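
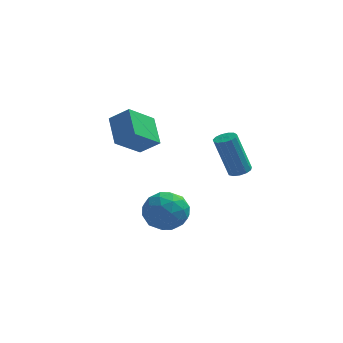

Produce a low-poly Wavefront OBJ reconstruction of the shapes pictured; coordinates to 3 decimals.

v 2.293 1.186 -1.512
v 2.783 1.306 -1.35
v 2.137 1.354 0.574
v 1.647 1.234 0.412
v 2.646 1.566 -1.403
v 2 1.614 0.521
v 2.397 1.705 -1.49
v 1.751 1.753 0.434
v 2.115 1.68 -1.584
v 1.468 1.728 0.339
v 1.889 1.497 -1.655
v 1.243 1.546 0.268
v 1.792 1.216 -1.681
v 1.146 1.264 0.243
v 1.854 0.925 -1.653
v 1.207 0.974 0.271
v 2.055 0.717 -1.58
v 1.409 0.766 0.344
v 2.332 0.658 -1.486
v 1.686 0.706 0.438
v 2.597 0.766 -1.399
v 1.95 0.815 0.524
v 2.765 1.008 -1.349
v 2.119 1.056 0.575
v -1.117 -1.268 -2.146
v -0.113 -1.189 -1.886
v -0.907 -2.911 -2.454
v 0.097 -2.832 -2.194
v -0.639 -2.732 -1.465
v -0.769 -1.717 -1.274
v -0.251 -2.383 -3.066
v -0.381 -1.368 -2.875
v 0.423 -1.878 -2.454
v 0.183 -2.094 -1.464
v -1.203 -2.006 -2.876
v -1.443 -2.222 -1.886
v -0.633 -1.085 -1.989
v -0.387 -3.015 -2.351
v -0.819 -2.957 -1.922
v -0.229 -2.91 -1.769
v -1.019 -1.395 -1.63
v -0.428 -1.348 -1.476
v -0.738 -2.256 -1.229
v -0.592 -2.752 -2.864
v -0.001 -2.705 -2.71
v -0.791 -1.19 -2.571
v -0.201 -1.143 -2.418
v -0.282 -1.844 -3.111
v 0.272 -1.443 -2.17
v 0.395 -2.408 -2.351
v 0.19 -2.144 -2.864
v 0.114 -1.548 -2.752
v 0.131 -1.57 -1.588
v 0.254 -2.535 -1.769
v -0.178 -2.477 -1.341
v -0.255 -1.88 -1.229
v 0.445 -1.974 -1.922
v -1.274 -1.565 -2.571
v -1.151 -2.53 -2.752
v -0.765 -2.22 -3.111
v -0.842 -1.623 -2.999
v -1.415 -1.692 -1.989
v -1.292 -2.657 -2.17
v -1.134 -2.552 -1.588
v -1.21 -1.956 -1.476
v -1.465 -2.126 -2.418
v -2.134 1.543 0.286
v -2.529 2.825 1.101
v -3.022 1.712 -0.409
v -3.417 2.994 0.406
v -1.163 2.486 -0.726
v -1.558 3.768 0.089
v -2.051 2.655 -1.421
v -2.446 3.937 -0.606
f 2 1 5
f 2 5 3
f 3 5 6
f 3 6 4
f 5 1 7
f 5 7 6
f 6 7 8
f 6 8 4
f 7 1 9
f 7 9 8
f 8 9 10
f 8 10 4
f 9 1 11
f 9 11 10
f 10 11 12
f 10 12 4
f 11 1 13
f 11 13 12
f 12 13 14
f 12 14 4
f 13 1 15
f 13 15 14
f 14 15 16
f 14 16 4
f 15 1 17
f 15 17 16
f 16 17 18
f 16 18 4
f 17 1 19
f 17 19 18
f 18 19 20
f 18 20 4
f 19 1 21
f 19 21 20
f 20 21 22
f 20 22 4
f 21 1 23
f 21 23 22
f 22 23 24
f 22 24 4
f 23 1 2
f 23 2 24
f 24 2 3
f 24 3 4
f 25 62 41
f 62 36 65
f 41 65 30
f 62 65 41
f 25 41 37
f 41 30 42
f 37 42 26
f 41 42 37
f 25 37 46
f 37 26 47
f 46 47 32
f 37 47 46
f 25 46 58
f 46 32 61
f 58 61 35
f 46 61 58
f 25 58 62
f 58 35 66
f 62 66 36
f 58 66 62
f 26 42 53
f 42 30 56
f 53 56 34
f 42 56 53
f 30 65 43
f 65 36 64
f 43 64 29
f 65 64 43
f 36 66 63
f 66 35 59
f 63 59 27
f 66 59 63
f 35 61 60
f 61 32 48
f 60 48 31
f 61 48 60
f 32 47 52
f 47 26 49
f 52 49 33
f 47 49 52
f 28 54 40
f 54 34 55
f 40 55 29
f 54 55 40
f 28 40 38
f 40 29 39
f 38 39 27
f 40 39 38
f 28 38 45
f 38 27 44
f 45 44 31
f 38 44 45
f 28 45 50
f 45 31 51
f 50 51 33
f 45 51 50
f 28 50 54
f 50 33 57
f 54 57 34
f 50 57 54
f 29 55 43
f 55 34 56
f 43 56 30
f 55 56 43
f 27 39 63
f 39 29 64
f 63 64 36
f 39 64 63
f 31 44 60
f 44 27 59
f 60 59 35
f 44 59 60
f 33 51 52
f 51 31 48
f 52 48 32
f 51 48 52
f 34 57 53
f 57 33 49
f 53 49 26
f 57 49 53
f 68 70 67
f 71 68 67
f 67 70 69
f 69 71 67
f 68 74 70
f 72 68 71
f 72 74 68
f 70 74 69
f 73 71 69
f 69 74 73
f 73 72 71
f 74 72 73



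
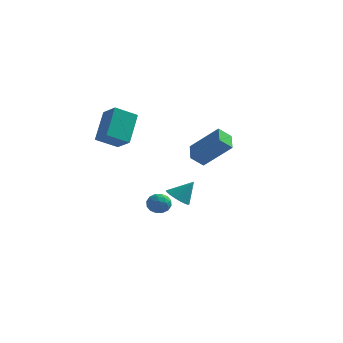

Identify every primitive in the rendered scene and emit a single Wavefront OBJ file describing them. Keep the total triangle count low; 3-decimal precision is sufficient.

v -3.578 -3.774 2.289
v -3.671 -2.347 3.826
v -2.606 -2.988 1.617
v -2.698 -1.56 3.154
v -2.662 -4.38 2.906
v -2.754 -2.952 4.443
v -1.689 -3.593 2.234
v -1.782 -2.166 3.771
v -1.855 1.504 -3.522
v -1.165 1.245 -3.64
v -2.315 0.495 -4
v -1.625 0.236 -4.118
v -1.885 0.301 -3.422
v -1.601 0.924 -3.126
v -1.879 0.816 -4.514
v -1.595 1.439 -4.218
v -1.18 0.82 -4.253
v -1.184 0.501 -3.578
v -2.296 1.239 -4.062
v -2.3 0.92 -3.387
v -1.469 1.463 -3.539
v -2.011 0.277 -4.101
v -2.164 0.315 -3.692
v -1.758 0.163 -3.761
v -1.726 1.274 -3.237
v -1.32 1.122 -3.306
v -1.744 0.567 -3.178
v -2.16 0.618 -4.334
v -1.754 0.466 -4.403
v -1.722 1.577 -3.879
v -1.316 1.425 -3.948
v -1.736 1.173 -4.462
v -1.072 1.061 -3.969
v -1.343 0.468 -4.25
v -1.492 0.809 -4.483
v -1.325 1.175 -4.309
v -1.075 0.874 -3.572
v -1.346 0.281 -3.853
v -1.498 0.318 -3.444
v -1.331 0.685 -3.27
v -1.084 0.624 -3.932
v -2.134 1.459 -3.787
v -2.405 0.866 -4.068
v -2.149 1.055 -4.37
v -1.982 1.422 -4.196
v -2.137 1.272 -3.39
v -2.408 0.679 -3.671
v -2.155 0.565 -3.331
v -1.988 0.931 -3.157
v -2.396 1.116 -3.708
v 2.318 -3.347 0.991
v 1.758 -3.804 1.608
v 1.904 -2.269 1.415
v 1.344 -2.726 2.032
v 3.876 -3.314 2.428
v 3.316 -3.771 3.045
v 3.462 -2.236 2.852
v 2.902 -2.693 3.469
v 1.012 -3.69 -1.366
v 1.572 -4.19 -1.536
v 1.748 -3.23 -0.294
v 1.661 -3.912 -1.716
v 1.62 -3.59 -1.827
v 1.46 -3.288 -1.846
v 1.21 -3.066 -1.771
v 0.921 -2.967 -1.615
v 0.65 -3.012 -1.41
v 0.451 -3.191 -1.196
v 0.363 -3.469 -1.016
v 0.403 -3.79 -0.905
v 0.564 -4.092 -0.886
v 0.813 -4.315 -0.962
v 1.102 -4.414 -1.117
v 1.373 -4.369 -1.323
f 2 4 1
f 5 2 1
f 1 4 3
f 3 5 1
f 2 8 4
f 6 2 5
f 6 8 2
f 4 8 3
f 7 5 3
f 3 8 7
f 7 6 5
f 8 6 7
f 9 46 25
f 46 20 49
f 25 49 14
f 46 49 25
f 9 25 21
f 25 14 26
f 21 26 10
f 25 26 21
f 9 21 30
f 21 10 31
f 30 31 16
f 21 31 30
f 9 30 42
f 30 16 45
f 42 45 19
f 30 45 42
f 9 42 46
f 42 19 50
f 46 50 20
f 42 50 46
f 10 26 37
f 26 14 40
f 37 40 18
f 26 40 37
f 14 49 27
f 49 20 48
f 27 48 13
f 49 48 27
f 20 50 47
f 50 19 43
f 47 43 11
f 50 43 47
f 19 45 44
f 45 16 32
f 44 32 15
f 45 32 44
f 16 31 36
f 31 10 33
f 36 33 17
f 31 33 36
f 12 38 24
f 38 18 39
f 24 39 13
f 38 39 24
f 12 24 22
f 24 13 23
f 22 23 11
f 24 23 22
f 12 22 29
f 22 11 28
f 29 28 15
f 22 28 29
f 12 29 34
f 29 15 35
f 34 35 17
f 29 35 34
f 12 34 38
f 34 17 41
f 38 41 18
f 34 41 38
f 13 39 27
f 39 18 40
f 27 40 14
f 39 40 27
f 11 23 47
f 23 13 48
f 47 48 20
f 23 48 47
f 15 28 44
f 28 11 43
f 44 43 19
f 28 43 44
f 17 35 36
f 35 15 32
f 36 32 16
f 35 32 36
f 18 41 37
f 41 17 33
f 37 33 10
f 41 33 37
f 52 54 51
f 55 52 51
f 51 54 53
f 53 55 51
f 52 58 54
f 56 52 55
f 56 58 52
f 54 58 53
f 57 55 53
f 53 58 57
f 57 56 55
f 58 56 57
f 60 59 62
f 60 62 61
f 62 59 63
f 62 63 61
f 63 59 64
f 63 64 61
f 64 59 65
f 64 65 61
f 65 59 66
f 65 66 61
f 66 59 67
f 66 67 61
f 67 59 68
f 67 68 61
f 68 59 69
f 68 69 61
f 69 59 70
f 69 70 61
f 70 59 71
f 70 71 61
f 71 59 72
f 71 72 61
f 72 59 73
f 72 73 61
f 73 59 74
f 73 74 61
f 74 59 60
f 74 60 61



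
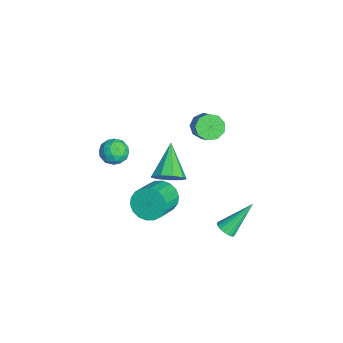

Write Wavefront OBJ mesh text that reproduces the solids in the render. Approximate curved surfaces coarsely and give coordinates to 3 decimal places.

v -2.978 2.642 2.493
v -2.529 2.426 2.03
v -1.674 2.541 2.804
v -2.122 2.758 3.267
v -2.571 2.888 2.007
v -1.715 3.004 2.781
v -2.803 3.236 2.211
v -1.947 3.351 2.986
v -3.117 3.306 2.547
v -2.261 3.421 3.322
v -3.366 3.065 2.858
v -2.51 3.181 3.633
v -3.433 2.627 2.998
v -2.577 2.742 3.772
v -3.287 2.195 2.901
v -2.432 2.311 3.676
v -2.997 1.973 2.614
v -2.141 2.089 3.388
v -2.698 2.064 2.269
v -1.842 2.18 3.044
v -0.955 3.332 -3.356
v -0.715 3.033 -3.005
v -1.345 4.608 -2.004
v -0.544 3.168 -3.083
v -0.454 3.335 -3.215
v -0.464 3.502 -3.375
v -0.57 3.635 -3.531
v -0.753 3.708 -3.653
v -0.976 3.707 -3.716
v -1.194 3.631 -3.708
v -1.365 3.496 -3.63
v -1.455 3.329 -3.498
v -1.446 3.162 -3.338
v -1.339 3.029 -3.181
v -1.157 2.956 -3.06
v -0.934 2.957 -2.997
v -2.408 0.936 -0.58
v -2.017 1.559 -0.219
v -3.912 1.264 0.48
v -2.295 1.743 -0.671
v -2.626 1.548 -1.08
v -2.855 1.067 -1.255
v -2.874 0.525 -1.115
v -2.676 0.174 -0.724
v -2.352 0.18 -0.267
v -2.054 0.539 0.044
v -1.922 1.084 0.063
v -3.178 0.697 -2.844
v -2.756 0.546 -3.602
v -1.6 -0.187 -2.813
v -2.022 -0.037 -2.056
v -2.613 0.893 -3.49
v -1.457 0.16 -2.701
v -2.582 1.201 -3.25
v -1.426 0.468 -2.461
v -2.668 1.409 -2.929
v -1.512 0.676 -2.14
v -2.856 1.476 -2.592
v -1.7 0.743 -1.803
v -3.108 1.388 -2.305
v -1.952 0.655 -1.516
v -3.373 1.164 -2.125
v -2.217 0.431 -1.336
v -3.6 0.847 -2.087
v -2.444 0.114 -1.298
v -3.743 0.5 -2.199
v -2.587 -0.233 -1.41
v -3.774 0.192 -2.439
v -2.618 -0.541 -1.65
v -3.688 -0.016 -2.76
v -2.532 -0.749 -1.971
v -3.5 -0.083 -3.097
v -2.344 -0.816 -2.308
v -3.248 0.005 -3.384
v -2.092 -0.728 -2.595
v -2.983 0.229 -3.564
v -1.827 -0.504 -2.775
v -4.326 -0.707 0.127
v -3.695 -0.781 -0.246
v -4.285 -1.859 0.426
v -3.654 -1.933 0.053
v -3.671 -1.538 0.674
v -3.696 -0.826 0.489
v -4.284 -1.814 -0.309
v -4.309 -1.102 -0.494
v -3.67 -1.465 -0.515
v -3.29 -1.294 0.092
v -4.69 -1.346 0.088
v -4.31 -1.175 0.695
v -4.014 -0.643 -0.085
v -3.966 -1.997 0.265
v -3.975 -1.765 0.63
v -3.605 -1.808 0.411
v -4.015 -0.669 0.346
v -3.644 -0.713 0.127
v -3.629 -1.157 0.668
v -4.336 -1.927 0.053
v -3.965 -1.971 -0.166
v -4.375 -0.832 -0.231
v -4.005 -0.875 -0.45
v -4.351 -1.483 -0.488
v -3.629 -1.089 -0.463
v -3.604 -1.766 -0.287
v -3.975 -1.696 -0.5
v -3.989 -1.277 -0.609
v -3.406 -0.988 -0.106
v -3.381 -1.665 0.069
v -3.391 -1.433 0.434
v -3.406 -1.014 0.326
v -3.391 -1.39 -0.264
v -4.599 -0.975 0.111
v -4.574 -1.652 0.286
v -4.574 -1.626 -0.146
v -4.589 -1.207 -0.254
v -4.376 -0.874 0.467
v -4.351 -1.551 0.643
v -3.991 -1.363 0.789
v -4.005 -0.944 0.68
v -4.589 -1.25 0.444
f 2 1 5
f 2 5 3
f 3 5 6
f 3 6 4
f 5 1 7
f 5 7 6
f 6 7 8
f 6 8 4
f 7 1 9
f 7 9 8
f 8 9 10
f 8 10 4
f 9 1 11
f 9 11 10
f 10 11 12
f 10 12 4
f 11 1 13
f 11 13 12
f 12 13 14
f 12 14 4
f 13 1 15
f 13 15 14
f 14 15 16
f 14 16 4
f 15 1 17
f 15 17 16
f 16 17 18
f 16 18 4
f 17 1 19
f 17 19 18
f 18 19 20
f 18 20 4
f 19 1 2
f 19 2 20
f 20 2 3
f 20 3 4
f 22 21 24
f 22 24 23
f 24 21 25
f 24 25 23
f 25 21 26
f 25 26 23
f 26 21 27
f 26 27 23
f 27 21 28
f 27 28 23
f 28 21 29
f 28 29 23
f 29 21 30
f 29 30 23
f 30 21 31
f 30 31 23
f 31 21 32
f 31 32 23
f 32 21 33
f 32 33 23
f 33 21 34
f 33 34 23
f 34 21 35
f 34 35 23
f 35 21 36
f 35 36 23
f 36 21 22
f 36 22 23
f 38 37 40
f 38 40 39
f 40 37 41
f 40 41 39
f 41 37 42
f 41 42 39
f 42 37 43
f 42 43 39
f 43 37 44
f 43 44 39
f 44 37 45
f 44 45 39
f 45 37 46
f 45 46 39
f 46 37 47
f 46 47 39
f 47 37 38
f 47 38 39
f 49 48 52
f 49 52 50
f 50 52 53
f 50 53 51
f 52 48 54
f 52 54 53
f 53 54 55
f 53 55 51
f 54 48 56
f 54 56 55
f 55 56 57
f 55 57 51
f 56 48 58
f 56 58 57
f 57 58 59
f 57 59 51
f 58 48 60
f 58 60 59
f 59 60 61
f 59 61 51
f 60 48 62
f 60 62 61
f 61 62 63
f 61 63 51
f 62 48 64
f 62 64 63
f 63 64 65
f 63 65 51
f 64 48 66
f 64 66 65
f 65 66 67
f 65 67 51
f 66 48 68
f 66 68 67
f 67 68 69
f 67 69 51
f 68 48 70
f 68 70 69
f 69 70 71
f 69 71 51
f 70 48 72
f 70 72 71
f 71 72 73
f 71 73 51
f 72 48 74
f 72 74 73
f 73 74 75
f 73 75 51
f 74 48 76
f 74 76 75
f 75 76 77
f 75 77 51
f 76 48 49
f 76 49 77
f 77 49 50
f 77 50 51
f 78 115 94
f 115 89 118
f 94 118 83
f 115 118 94
f 78 94 90
f 94 83 95
f 90 95 79
f 94 95 90
f 78 90 99
f 90 79 100
f 99 100 85
f 90 100 99
f 78 99 111
f 99 85 114
f 111 114 88
f 99 114 111
f 78 111 115
f 111 88 119
f 115 119 89
f 111 119 115
f 79 95 106
f 95 83 109
f 106 109 87
f 95 109 106
f 83 118 96
f 118 89 117
f 96 117 82
f 118 117 96
f 89 119 116
f 119 88 112
f 116 112 80
f 119 112 116
f 88 114 113
f 114 85 101
f 113 101 84
f 114 101 113
f 85 100 105
f 100 79 102
f 105 102 86
f 100 102 105
f 81 107 93
f 107 87 108
f 93 108 82
f 107 108 93
f 81 93 91
f 93 82 92
f 91 92 80
f 93 92 91
f 81 91 98
f 91 80 97
f 98 97 84
f 91 97 98
f 81 98 103
f 98 84 104
f 103 104 86
f 98 104 103
f 81 103 107
f 103 86 110
f 107 110 87
f 103 110 107
f 82 108 96
f 108 87 109
f 96 109 83
f 108 109 96
f 80 92 116
f 92 82 117
f 116 117 89
f 92 117 116
f 84 97 113
f 97 80 112
f 113 112 88
f 97 112 113
f 86 104 105
f 104 84 101
f 105 101 85
f 104 101 105
f 87 110 106
f 110 86 102
f 106 102 79
f 110 102 106



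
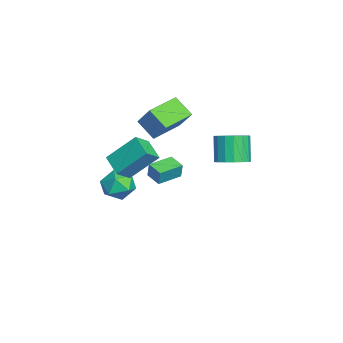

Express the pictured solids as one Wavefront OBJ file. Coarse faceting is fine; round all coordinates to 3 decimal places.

v -2.187 -1.847 0.298
v -2.926 -2.719 1.254
v -3.464 -0.409 0.623
v -4.203 -1.281 1.579
v -1.057 -1.179 1.781
v -1.796 -2.051 2.737
v -2.334 0.259 2.106
v -3.073 -0.613 3.062
v -3.119 2.522 -2.136
v -2.22 2.594 -1.638
v -3.103 2.59 -0.046
v -4.001 2.518 -0.544
v -2.353 3.063 -1.71
v -3.235 3.06 -0.118
v -2.661 3.408 -1.88
v -3.543 3.405 -0.288
v -3.074 3.55 -2.109
v -3.956 3.547 -0.517
v -3.497 3.457 -2.344
v -4.38 3.454 -0.752
v -3.834 3.149 -2.531
v -4.716 3.146 -0.939
v -4.006 2.698 -2.628
v -4.889 2.694 -1.036
v -3.976 2.206 -2.612
v -4.858 2.203 -1.02
v -3.749 1.786 -2.487
v -4.631 1.783 -0.895
v -3.378 1.535 -2.281
v -4.26 1.532 -0.69
v -2.947 1.51 -2.043
v -3.83 1.507 -0.451
v -2.556 1.717 -1.825
v -3.438 1.714 -0.234
v -2.293 2.108 -1.679
v -3.176 2.105 -0.087
v 0.61 -3.692 0.146
v 0.583 -2.123 1.673
v 1.808 -3.124 -0.416
v 1.781 -1.555 1.111
v 1.259 -4.365 0.849
v 1.232 -2.796 2.376
v 2.457 -3.797 0.287
v 2.43 -2.228 1.814
v 3.195 -2.187 0.629
v 3.387 -2.108 1.546
v 2.36 -1.016 0.704
v 2.552 -0.938 1.621
v 3.968 -1.622 0.419
v 4.16 -1.544 1.336
v 3.133 -0.452 0.494
v 3.325 -0.373 1.411
v -4.002 -3.362 -3.741
v -3.158 -2.836 -4.267
v -2.962 -4.844 -3.553
v -2.118 -4.318 -4.079
v -2.436 -3.985 -3.053
v -3.079 -3.069 -3.169
v -3.041 -4.611 -4.651
v -3.684 -3.695 -4.767
v -2.564 -3.608 -4.829
v -2.19 -3.221 -3.841
v -3.93 -4.459 -3.979
v -3.556 -4.072 -2.991
f 2 4 1
f 5 2 1
f 1 4 3
f 3 5 1
f 2 8 4
f 6 2 5
f 6 8 2
f 4 8 3
f 7 5 3
f 3 8 7
f 7 6 5
f 8 6 7
f 10 9 13
f 10 13 11
f 11 13 14
f 11 14 12
f 13 9 15
f 13 15 14
f 14 15 16
f 14 16 12
f 15 9 17
f 15 17 16
f 16 17 18
f 16 18 12
f 17 9 19
f 17 19 18
f 18 19 20
f 18 20 12
f 19 9 21
f 19 21 20
f 20 21 22
f 20 22 12
f 21 9 23
f 21 23 22
f 22 23 24
f 22 24 12
f 23 9 25
f 23 25 24
f 24 25 26
f 24 26 12
f 25 9 27
f 25 27 26
f 26 27 28
f 26 28 12
f 27 9 29
f 27 29 28
f 28 29 30
f 28 30 12
f 29 9 31
f 29 31 30
f 30 31 32
f 30 32 12
f 31 9 33
f 31 33 32
f 32 33 34
f 32 34 12
f 33 9 35
f 33 35 34
f 34 35 36
f 34 36 12
f 35 9 10
f 35 10 36
f 36 10 11
f 36 11 12
f 38 40 37
f 41 38 37
f 37 40 39
f 39 41 37
f 38 44 40
f 42 38 41
f 42 44 38
f 40 44 39
f 43 41 39
f 39 44 43
f 43 42 41
f 44 42 43
f 46 48 45
f 49 46 45
f 45 48 47
f 47 49 45
f 46 52 48
f 50 46 49
f 50 52 46
f 48 52 47
f 51 49 47
f 47 52 51
f 51 50 49
f 52 50 51
f 53 64 58
f 53 58 54
f 53 54 60
f 53 60 63
f 53 63 64
f 54 58 62
f 58 64 57
f 64 63 55
f 63 60 59
f 60 54 61
f 56 62 57
f 56 57 55
f 56 55 59
f 56 59 61
f 56 61 62
f 57 62 58
f 55 57 64
f 59 55 63
f 61 59 60
f 62 61 54



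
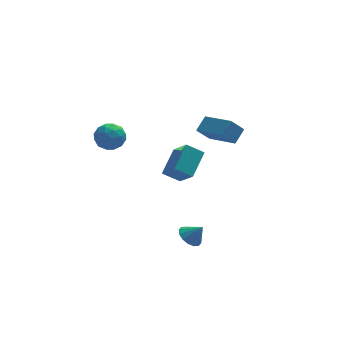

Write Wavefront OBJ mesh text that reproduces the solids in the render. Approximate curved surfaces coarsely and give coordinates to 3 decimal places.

v 3.553 0.977 -0.315
v 2.763 0.789 0.582
v 2.399 2.734 -0.963
v 1.609 2.546 -0.066
v 4.171 1.634 0.366
v 3.381 1.446 1.263
v 3.017 3.391 -0.282
v 2.227 3.203 0.615
v -4.078 3.858 -0.632
v -3.493 4.623 -0.897
v -2.847 2.837 -0.863
v -2.262 3.602 -1.128
v -2.565 3.51 -0.181
v -3.326 4.142 -0.038
v -3.014 3.318 -1.722
v -3.775 3.95 -1.579
v -2.835 4.29 -1.571
v -2.558 4.408 -0.619
v -3.782 3.052 -1.141
v -3.505 3.17 -0.189
v -3.894 4.33 -0.744
v -2.446 3.13 -1.016
v -2.625 3.076 -0.459
v -2.281 3.525 -0.615
v -3.795 4.047 -0.239
v -3.452 4.497 -0.395
v -2.906 3.843 0.026
v -2.888 2.963 -1.365
v -2.545 3.413 -1.521
v -4.059 3.935 -1.145
v -3.715 4.384 -1.301
v -3.434 3.617 -1.786
v -3.163 4.584 -1.296
v -2.44 3.984 -1.432
v -2.882 3.817 -1.781
v -3.329 4.188 -1.697
v -3 4.654 -0.736
v -2.277 4.053 -0.872
v -2.455 3.999 -0.316
v -2.902 4.37 -0.232
v -2.614 4.458 -1.132
v -4.063 3.407 -0.888
v -3.34 2.806 -1.024
v -3.438 3.09 -1.528
v -3.885 3.461 -1.444
v -3.9 3.476 -0.328
v -3.177 2.876 -0.464
v -3.011 3.272 -0.063
v -3.458 3.643 0.021
v -3.726 3.002 -0.628
v 0.19 -3.892 -4.183
v 0.81 -3.673 -4.602
v 0.85 -4.108 -3.317
v 0.683 -3.336 -4.42
v 0.423 -3.147 -4.174
v 0.101 -3.159 -3.931
v -0.197 -3.366 -3.755
v -0.392 -3.715 -3.694
v -0.431 -4.11 -3.764
v -0.303 -4.448 -3.946
v -0.044 -4.636 -4.191
v 0.278 -4.625 -4.434
v 0.577 -4.417 -4.61
v 0.771 -4.069 -4.671
v -0.163 -2.7 -0.468
v 0.337 -3.84 0.66
v -1.121 -2.517 0.141
v -0.621 -3.658 1.269
v 0.681 -1.402 0.471
v 1.181 -2.543 1.599
v -0.277 -1.22 1.08
v 0.223 -2.36 2.208
f 2 4 1
f 5 2 1
f 1 4 3
f 3 5 1
f 2 8 4
f 6 2 5
f 6 8 2
f 4 8 3
f 7 5 3
f 3 8 7
f 7 6 5
f 8 6 7
f 9 46 25
f 46 20 49
f 25 49 14
f 46 49 25
f 9 25 21
f 25 14 26
f 21 26 10
f 25 26 21
f 9 21 30
f 21 10 31
f 30 31 16
f 21 31 30
f 9 30 42
f 30 16 45
f 42 45 19
f 30 45 42
f 9 42 46
f 42 19 50
f 46 50 20
f 42 50 46
f 10 26 37
f 26 14 40
f 37 40 18
f 26 40 37
f 14 49 27
f 49 20 48
f 27 48 13
f 49 48 27
f 20 50 47
f 50 19 43
f 47 43 11
f 50 43 47
f 19 45 44
f 45 16 32
f 44 32 15
f 45 32 44
f 16 31 36
f 31 10 33
f 36 33 17
f 31 33 36
f 12 38 24
f 38 18 39
f 24 39 13
f 38 39 24
f 12 24 22
f 24 13 23
f 22 23 11
f 24 23 22
f 12 22 29
f 22 11 28
f 29 28 15
f 22 28 29
f 12 29 34
f 29 15 35
f 34 35 17
f 29 35 34
f 12 34 38
f 34 17 41
f 38 41 18
f 34 41 38
f 13 39 27
f 39 18 40
f 27 40 14
f 39 40 27
f 11 23 47
f 23 13 48
f 47 48 20
f 23 48 47
f 15 28 44
f 28 11 43
f 44 43 19
f 28 43 44
f 17 35 36
f 35 15 32
f 36 32 16
f 35 32 36
f 18 41 37
f 41 17 33
f 37 33 10
f 41 33 37
f 52 51 54
f 52 54 53
f 54 51 55
f 54 55 53
f 55 51 56
f 55 56 53
f 56 51 57
f 56 57 53
f 57 51 58
f 57 58 53
f 58 51 59
f 58 59 53
f 59 51 60
f 59 60 53
f 60 51 61
f 60 61 53
f 61 51 62
f 61 62 53
f 62 51 63
f 62 63 53
f 63 51 64
f 63 64 53
f 64 51 52
f 64 52 53
f 66 68 65
f 69 66 65
f 65 68 67
f 67 69 65
f 66 72 68
f 70 66 69
f 70 72 66
f 68 72 67
f 71 69 67
f 67 72 71
f 71 70 69
f 72 70 71



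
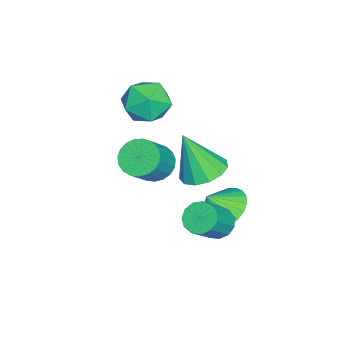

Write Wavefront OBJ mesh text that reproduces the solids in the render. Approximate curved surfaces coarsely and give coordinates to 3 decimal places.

v 2.018 -1.993 0.189
v 2.6 -1.47 -0.213
v 3.685 -1.784 0.948
v 3.102 -2.307 1.351
v 2.429 -1.236 0.01
v 3.513 -1.55 1.171
v 2.186 -1.133 0.264
v 3.271 -1.446 1.426
v 1.915 -1.178 0.505
v 3 -1.492 1.667
v 1.661 -1.365 0.692
v 2.746 -1.678 1.853
v 1.469 -1.66 0.791
v 2.554 -1.973 1.953
v 1.372 -2.013 0.787
v 2.457 -2.326 1.948
v 1.386 -2.362 0.679
v 2.471 -2.676 1.841
v 1.51 -2.648 0.487
v 2.595 -2.961 1.648
v 1.721 -2.82 0.243
v 2.806 -3.134 1.404
v 1.984 -2.85 -0.01
v 3.069 -3.163 1.151
v 2.252 -2.731 -0.229
v 3.337 -3.045 0.932
v 2.48 -2.485 -0.375
v 3.565 -2.798 0.786
v 2.628 -2.154 -0.424
v 3.713 -2.467 0.737
v 2.67 -1.795 -0.367
v 3.755 -2.108 0.795
v 1.169 0.623 -2.778
v 2.163 1.086 -2.864
v 1.551 -0.023 -1.842
v 1.967 1.358 -2.597
v 1.649 1.518 -2.357
v 1.258 1.542 -2.181
v 0.854 1.426 -2.097
v 0.497 1.188 -2.116
v 0.243 0.863 -2.236
v 0.13 0.502 -2.438
v 0.175 0.16 -2.693
v 0.372 -0.113 -2.96
v 0.689 -0.273 -3.2
v 1.08 -0.297 -3.376
v 1.485 -0.181 -3.46
v 1.841 0.058 -3.441
v 2.095 0.382 -3.321
v 2.208 0.743 -3.119
v -0.198 -2.294 1.133
v 0.819 -2.461 1.658
v -1.039 -3.359 2.422
v -0.022 -3.526 2.947
v -0.518 -2.481 2.967
v 0.002 -1.823 2.17
v -0.222 -3.997 1.91
v 0.298 -3.339 1.113
v 0.804 -3.514 2.138
v 0.621 -2.577 2.791
v -0.841 -3.243 1.289
v -1.024 -2.306 1.942
v 2.73 0.714 -2.285
v 3.197 1.276 -2.492
v 4.237 0.829 -1.362
v 3.77 0.266 -1.155
v 2.939 1.438 -2.191
v 3.979 0.991 -1.061
v 2.615 1.37 -1.92
v 3.655 0.923 -0.789
v 2.327 1.093 -1.765
v 3.367 0.646 -0.634
v 2.167 0.696 -1.775
v 3.207 0.249 -0.644
v 2.186 0.305 -1.947
v 3.226 -0.143 -0.816
v 2.378 0.043 -2.226
v 3.418 -0.404 -1.096
v 2.681 -0.006 -2.525
v 3.721 -0.453 -1.394
v 3 0.174 -2.747
v 4.04 -0.274 -1.616
v 3.233 0.525 -2.823
v 4.273 0.077 -1.692
v 3.306 0.936 -2.728
v 4.347 0.489 -1.597
v 3.092 0.239 1.107
v 3.573 1.051 1.435
v 3.128 -0.579 3.073
v 3.023 1.159 1.491
v 2.494 0.975 1.424
v 2.156 0.557 1.257
v 2.114 0.038 1.042
v 2.383 -0.417 0.847
v 2.877 -0.665 0.735
v 3.439 -0.625 0.741
v 3.891 -0.311 0.863
v 4.089 0.177 1.063
v 3.97 0.685 1.276
f 2 1 5
f 2 5 3
f 3 5 6
f 3 6 4
f 5 1 7
f 5 7 6
f 6 7 8
f 6 8 4
f 7 1 9
f 7 9 8
f 8 9 10
f 8 10 4
f 9 1 11
f 9 11 10
f 10 11 12
f 10 12 4
f 11 1 13
f 11 13 12
f 12 13 14
f 12 14 4
f 13 1 15
f 13 15 14
f 14 15 16
f 14 16 4
f 15 1 17
f 15 17 16
f 16 17 18
f 16 18 4
f 17 1 19
f 17 19 18
f 18 19 20
f 18 20 4
f 19 1 21
f 19 21 20
f 20 21 22
f 20 22 4
f 21 1 23
f 21 23 22
f 22 23 24
f 22 24 4
f 23 1 25
f 23 25 24
f 24 25 26
f 24 26 4
f 25 1 27
f 25 27 26
f 26 27 28
f 26 28 4
f 27 1 29
f 27 29 28
f 28 29 30
f 28 30 4
f 29 1 31
f 29 31 30
f 30 31 32
f 30 32 4
f 31 1 2
f 31 2 32
f 32 2 3
f 32 3 4
f 34 33 36
f 34 36 35
f 36 33 37
f 36 37 35
f 37 33 38
f 37 38 35
f 38 33 39
f 38 39 35
f 39 33 40
f 39 40 35
f 40 33 41
f 40 41 35
f 41 33 42
f 41 42 35
f 42 33 43
f 42 43 35
f 43 33 44
f 43 44 35
f 44 33 45
f 44 45 35
f 45 33 46
f 45 46 35
f 46 33 47
f 46 47 35
f 47 33 48
f 47 48 35
f 48 33 49
f 48 49 35
f 49 33 50
f 49 50 35
f 50 33 34
f 50 34 35
f 51 62 56
f 51 56 52
f 51 52 58
f 51 58 61
f 51 61 62
f 52 56 60
f 56 62 55
f 62 61 53
f 61 58 57
f 58 52 59
f 54 60 55
f 54 55 53
f 54 53 57
f 54 57 59
f 54 59 60
f 55 60 56
f 53 55 62
f 57 53 61
f 59 57 58
f 60 59 52
f 64 63 67
f 64 67 65
f 65 67 68
f 65 68 66
f 67 63 69
f 67 69 68
f 68 69 70
f 68 70 66
f 69 63 71
f 69 71 70
f 70 71 72
f 70 72 66
f 71 63 73
f 71 73 72
f 72 73 74
f 72 74 66
f 73 63 75
f 73 75 74
f 74 75 76
f 74 76 66
f 75 63 77
f 75 77 76
f 76 77 78
f 76 78 66
f 77 63 79
f 77 79 78
f 78 79 80
f 78 80 66
f 79 63 81
f 79 81 80
f 80 81 82
f 80 82 66
f 81 63 83
f 81 83 82
f 82 83 84
f 82 84 66
f 83 63 85
f 83 85 84
f 84 85 86
f 84 86 66
f 85 63 64
f 85 64 86
f 86 64 65
f 86 65 66
f 88 87 90
f 88 90 89
f 90 87 91
f 90 91 89
f 91 87 92
f 91 92 89
f 92 87 93
f 92 93 89
f 93 87 94
f 93 94 89
f 94 87 95
f 94 95 89
f 95 87 96
f 95 96 89
f 96 87 97
f 96 97 89
f 97 87 98
f 97 98 89
f 98 87 99
f 98 99 89
f 99 87 88
f 99 88 89



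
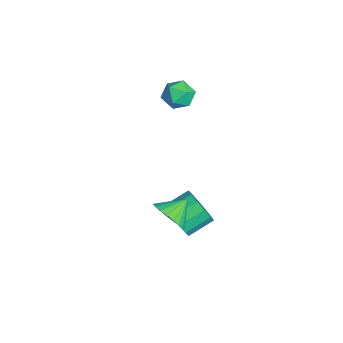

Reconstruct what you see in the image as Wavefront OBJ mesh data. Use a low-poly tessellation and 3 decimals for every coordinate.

v 2.385 -3.667 -3.424
v 2.903 -3.951 -2.58
v 2.532 -2.696 -1.932
v 2.015 -2.413 -2.776
v 3.281 -3.666 -2.915
v 2.91 -2.411 -2.267
v 3.375 -3.381 -3.412
v 3.004 -2.127 -2.764
v 3.154 -3.188 -3.913
v 2.784 -1.933 -3.265
v 2.69 -3.146 -4.259
v 2.319 -1.892 -3.611
v 2.129 -3.27 -4.339
v 1.758 -2.016 -3.691
v 1.649 -3.521 -4.129
v 1.278 -2.266 -3.481
v 1.403 -3.817 -3.695
v 1.032 -2.563 -3.047
v 1.469 -4.066 -3.175
v 1.098 -2.812 -2.527
v 1.826 -4.189 -2.734
v 1.455 -2.934 -2.086
v 2.36 -4.146 -2.512
v 1.99 -2.891 -1.864
v 3.638 -4.213 -1.704
v 4.558 -3.892 -1.529
v 3.162 -3.247 -0.976
v 4.458 -3.684 -1.871
v 4.216 -3.568 -2.183
v 3.874 -3.564 -2.412
v 3.492 -3.671 -2.519
v 3.134 -3.873 -2.485
v 2.864 -4.133 -2.316
v 2.727 -4.407 -2.041
v 2.748 -4.648 -1.708
v 2.923 -4.813 -1.374
v 3.221 -4.875 -1.097
v 3.592 -4.822 -0.925
v 3.97 -4.664 -0.888
v 4.291 -4.428 -0.991
v 4.499 -4.155 -1.218
v -2.764 -2.31 0.862
v -1.953 -2.333 1.284
v -3.327 -3.207 1.896
v -2.516 -3.23 2.318
v -3.007 -2.459 2.315
v -2.659 -1.904 1.676
v -2.621 -3.636 1.504
v -2.273 -3.081 0.865
v -1.864 -3.153 1.681
v -2.103 -2.425 2.181
v -3.177 -3.115 0.999
v -3.416 -2.387 1.499
f 2 1 5
f 2 5 3
f 3 5 6
f 3 6 4
f 5 1 7
f 5 7 6
f 6 7 8
f 6 8 4
f 7 1 9
f 7 9 8
f 8 9 10
f 8 10 4
f 9 1 11
f 9 11 10
f 10 11 12
f 10 12 4
f 11 1 13
f 11 13 12
f 12 13 14
f 12 14 4
f 13 1 15
f 13 15 14
f 14 15 16
f 14 16 4
f 15 1 17
f 15 17 16
f 16 17 18
f 16 18 4
f 17 1 19
f 17 19 18
f 18 19 20
f 18 20 4
f 19 1 21
f 19 21 20
f 20 21 22
f 20 22 4
f 21 1 23
f 21 23 22
f 22 23 24
f 22 24 4
f 23 1 2
f 23 2 24
f 24 2 3
f 24 3 4
f 26 25 28
f 26 28 27
f 28 25 29
f 28 29 27
f 29 25 30
f 29 30 27
f 30 25 31
f 30 31 27
f 31 25 32
f 31 32 27
f 32 25 33
f 32 33 27
f 33 25 34
f 33 34 27
f 34 25 35
f 34 35 27
f 35 25 36
f 35 36 27
f 36 25 37
f 36 37 27
f 37 25 38
f 37 38 27
f 38 25 39
f 38 39 27
f 39 25 40
f 39 40 27
f 40 25 41
f 40 41 27
f 41 25 26
f 41 26 27
f 42 53 47
f 42 47 43
f 42 43 49
f 42 49 52
f 42 52 53
f 43 47 51
f 47 53 46
f 53 52 44
f 52 49 48
f 49 43 50
f 45 51 46
f 45 46 44
f 45 44 48
f 45 48 50
f 45 50 51
f 46 51 47
f 44 46 53
f 48 44 52
f 50 48 49
f 51 50 43



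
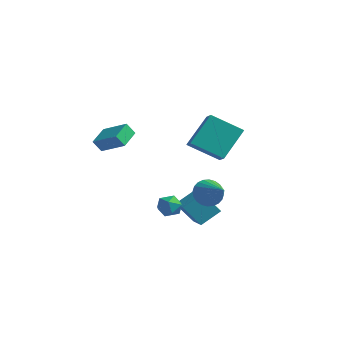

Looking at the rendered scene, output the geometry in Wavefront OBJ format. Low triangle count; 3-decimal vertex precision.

v 2.183 1.711 -1.161
v 2.629 2.011 -1.883
v 3.717 1.169 -0.439
v 2.633 2.295 -1.678
v 2.568 2.491 -1.393
v 2.445 2.568 -1.074
v 2.282 2.514 -0.767
v 2.104 2.339 -0.521
v 1.937 2.068 -0.372
v 1.809 1.742 -0.344
v 1.737 1.412 -0.439
v 1.733 1.127 -0.645
v 1.798 0.932 -0.929
v 1.921 0.855 -1.249
v 2.085 0.908 -1.555
v 2.263 1.084 -1.802
v 2.429 1.355 -1.95
v 2.558 1.681 -1.979
v -0.044 1.271 -2.822
v 0.429 1.554 -2.273
v 0.151 0.106 -2.387
v 0.624 0.389 -1.838
v -0.14 0.534 -1.806
v -0.26 1.254 -2.075
v 0.84 0.406 -2.585
v 0.72 1.126 -2.854
v 0.976 1.02 -2.127
v 0.37 1.099 -1.645
v 0.21 0.561 -3.015
v -0.396 0.64 -2.533
v 2.976 -0.57 3.108
v 3.052 0.874 4.699
v 2.299 -0.116 2.728
v 2.375 1.329 4.318
v 4.265 0.491 2.082
v 4.341 1.936 3.672
v 3.588 0.946 1.701
v 3.664 2.39 3.292
v -0.309 1.934 -2.653
v 0.137 2.999 -1.844
v 0.323 2.672 -3.974
v 0.769 3.737 -3.165
v 0.731 1.363 -2.475
v 1.177 2.428 -1.666
v 1.363 2.101 -3.796
v 1.809 3.166 -2.987
v -1.74 -1.012 2.623
v -2.134 0.196 3.135
v -3.225 -1.214 1.957
v -3.619 -0.006 2.47
v -1.481 -0.634 1.93
v -1.875 0.574 2.443
v -2.966 -0.836 1.265
v -3.36 0.372 1.777
f 2 1 4
f 2 4 3
f 4 1 5
f 4 5 3
f 5 1 6
f 5 6 3
f 6 1 7
f 6 7 3
f 7 1 8
f 7 8 3
f 8 1 9
f 8 9 3
f 9 1 10
f 9 10 3
f 10 1 11
f 10 11 3
f 11 1 12
f 11 12 3
f 12 1 13
f 12 13 3
f 13 1 14
f 13 14 3
f 14 1 15
f 14 15 3
f 15 1 16
f 15 16 3
f 16 1 17
f 16 17 3
f 17 1 18
f 17 18 3
f 18 1 2
f 18 2 3
f 19 30 24
f 19 24 20
f 19 20 26
f 19 26 29
f 19 29 30
f 20 24 28
f 24 30 23
f 30 29 21
f 29 26 25
f 26 20 27
f 22 28 23
f 22 23 21
f 22 21 25
f 22 25 27
f 22 27 28
f 23 28 24
f 21 23 30
f 25 21 29
f 27 25 26
f 28 27 20
f 32 34 31
f 35 32 31
f 31 34 33
f 33 35 31
f 32 38 34
f 36 32 35
f 36 38 32
f 34 38 33
f 37 35 33
f 33 38 37
f 37 36 35
f 38 36 37
f 40 42 39
f 43 40 39
f 39 42 41
f 41 43 39
f 40 46 42
f 44 40 43
f 44 46 40
f 42 46 41
f 45 43 41
f 41 46 45
f 45 44 43
f 46 44 45
f 48 50 47
f 51 48 47
f 47 50 49
f 49 51 47
f 48 54 50
f 52 48 51
f 52 54 48
f 50 54 49
f 53 51 49
f 49 54 53
f 53 52 51
f 54 52 53



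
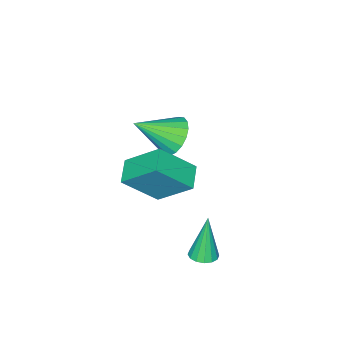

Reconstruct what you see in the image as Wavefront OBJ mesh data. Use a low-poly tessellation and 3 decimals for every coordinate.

v -0.068 3.302 -3.164
v 0.384 3.741 -3.053
v -0.472 3.178 -1.036
v 0.106 3.914 -3.095
v -0.22 3.924 -3.157
v -0.505 3.767 -3.22
v -0.673 3.486 -3.268
v -0.679 3.155 -3.288
v -0.521 2.864 -3.276
v -0.243 2.69 -3.233
v 0.083 2.681 -3.172
v 0.368 2.837 -3.109
v 0.536 3.119 -3.061
v 0.542 3.449 -3.04
v -0.35 0.755 0.138
v 0.832 -0.148 1.564
v -0.853 2.201 1.471
v 0.329 1.299 2.896
v 0.571 1.401 -0.216
v 1.753 0.499 1.209
v 0.068 2.848 1.116
v 1.25 1.945 2.542
v -4.077 -1.903 -1.361
v -3.586 -2.229 -2.242
v -2.683 -2.997 -0.179
v -3.36 -1.828 -2.138
v -3.276 -1.443 -1.88
v -3.35 -1.148 -1.519
v -3.569 -1.003 -1.127
v -3.888 -1.036 -0.781
v -4.245 -1.241 -0.551
v -4.568 -1.577 -0.48
v -4.794 -1.978 -0.584
v -4.878 -2.364 -0.842
v -4.804 -2.658 -1.203
v -4.585 -2.803 -1.595
v -4.266 -2.77 -1.941
v -3.909 -2.565 -2.172
f 2 1 4
f 2 4 3
f 4 1 5
f 4 5 3
f 5 1 6
f 5 6 3
f 6 1 7
f 6 7 3
f 7 1 8
f 7 8 3
f 8 1 9
f 8 9 3
f 9 1 10
f 9 10 3
f 10 1 11
f 10 11 3
f 11 1 12
f 11 12 3
f 12 1 13
f 12 13 3
f 13 1 14
f 13 14 3
f 14 1 2
f 14 2 3
f 16 18 15
f 19 16 15
f 15 18 17
f 17 19 15
f 16 22 18
f 20 16 19
f 20 22 16
f 18 22 17
f 21 19 17
f 17 22 21
f 21 20 19
f 22 20 21
f 24 23 26
f 24 26 25
f 26 23 27
f 26 27 25
f 27 23 28
f 27 28 25
f 28 23 29
f 28 29 25
f 29 23 30
f 29 30 25
f 30 23 31
f 30 31 25
f 31 23 32
f 31 32 25
f 32 23 33
f 32 33 25
f 33 23 34
f 33 34 25
f 34 23 35
f 34 35 25
f 35 23 36
f 35 36 25
f 36 23 37
f 36 37 25
f 37 23 38
f 37 38 25
f 38 23 24
f 38 24 25



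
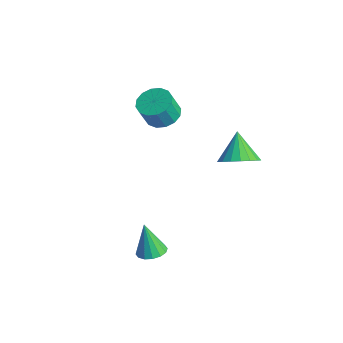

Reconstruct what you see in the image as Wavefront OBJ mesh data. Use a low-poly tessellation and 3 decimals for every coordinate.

v 2.676 -0.749 -3.917
v 3.225 -0.355 -3.733
v 2.224 -0.851 -2.343
v 2.957 -0.119 -3.795
v 2.613 -0.053 -3.89
v 2.287 -0.172 -3.991
v 2.065 -0.447 -4.073
v 2.006 -0.802 -4.113
v 2.128 -1.143 -4.1
v 2.396 -1.379 -4.038
v 2.739 -1.446 -3.943
v 3.066 -1.326 -3.842
v 3.288 -1.052 -3.76
v 3.346 -0.696 -3.72
v 2.795 3.56 0.412
v 3.411 3.226 1.07
v 1.865 4.04 1.528
v 3.545 3.628 1.008
v 3.53 4.015 0.829
v 3.37 4.312 0.568
v 3.096 4.461 0.275
v 2.763 4.43 0.01
v 2.436 4.228 -0.176
v 2.18 3.893 -0.245
v 2.046 3.492 -0.184
v 2.06 3.104 -0.004
v 2.22 2.807 0.257
v 2.494 2.658 0.55
v 2.828 2.689 0.815
v 3.155 2.891 1.001
v -0.781 1.881 1.716
v -0.008 1.576 1.54
v 0.055 1.094 2.648
v -0.719 1.399 2.824
v 0.063 1.975 1.709
v 0.126 1.493 2.817
v -0.092 2.35 1.881
v -0.029 1.868 2.989
v -0.431 2.598 2.008
v -0.369 2.117 3.116
v -0.865 2.655 2.057
v -0.802 2.173 3.165
v -1.276 2.504 2.015
v -1.214 2.022 3.123
v -1.555 2.186 1.892
v -1.492 1.704 3
v -1.626 1.787 1.723
v -1.563 1.305 2.831
v -1.471 1.412 1.551
v -1.408 0.93 2.659
v -1.131 1.163 1.424
v -1.069 0.682 2.532
v -0.698 1.107 1.375
v -0.635 0.625 2.483
v -0.286 1.258 1.417
v -0.224 0.776 2.525
f 2 1 4
f 2 4 3
f 4 1 5
f 4 5 3
f 5 1 6
f 5 6 3
f 6 1 7
f 6 7 3
f 7 1 8
f 7 8 3
f 8 1 9
f 8 9 3
f 9 1 10
f 9 10 3
f 10 1 11
f 10 11 3
f 11 1 12
f 11 12 3
f 12 1 13
f 12 13 3
f 13 1 14
f 13 14 3
f 14 1 2
f 14 2 3
f 16 15 18
f 16 18 17
f 18 15 19
f 18 19 17
f 19 15 20
f 19 20 17
f 20 15 21
f 20 21 17
f 21 15 22
f 21 22 17
f 22 15 23
f 22 23 17
f 23 15 24
f 23 24 17
f 24 15 25
f 24 25 17
f 25 15 26
f 25 26 17
f 26 15 27
f 26 27 17
f 27 15 28
f 27 28 17
f 28 15 29
f 28 29 17
f 29 15 30
f 29 30 17
f 30 15 16
f 30 16 17
f 32 31 35
f 32 35 33
f 33 35 36
f 33 36 34
f 35 31 37
f 35 37 36
f 36 37 38
f 36 38 34
f 37 31 39
f 37 39 38
f 38 39 40
f 38 40 34
f 39 31 41
f 39 41 40
f 40 41 42
f 40 42 34
f 41 31 43
f 41 43 42
f 42 43 44
f 42 44 34
f 43 31 45
f 43 45 44
f 44 45 46
f 44 46 34
f 45 31 47
f 45 47 46
f 46 47 48
f 46 48 34
f 47 31 49
f 47 49 48
f 48 49 50
f 48 50 34
f 49 31 51
f 49 51 50
f 50 51 52
f 50 52 34
f 51 31 53
f 51 53 52
f 52 53 54
f 52 54 34
f 53 31 55
f 53 55 54
f 54 55 56
f 54 56 34
f 55 31 32
f 55 32 56
f 56 32 33
f 56 33 34



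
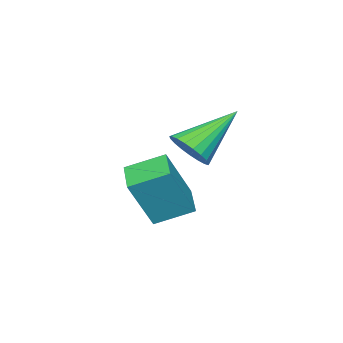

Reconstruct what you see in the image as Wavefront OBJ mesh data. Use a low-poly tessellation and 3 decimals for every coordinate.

v 2.047 -3.151 -4.703
v 2.923 -3.471 -2.945
v 1.32 -2.103 -4.15
v 2.197 -2.422 -2.392
v 3.003 -2.318 -5.028
v 3.88 -2.637 -3.27
v 2.277 -1.269 -4.475
v 3.153 -1.589 -2.717
v 3.784 -0.478 -1.344
v 4.277 -0.561 -0.746
v 2.336 0.218 -0.056
v 4.338 -0.257 -0.842
v 4.303 0.009 -1.025
v 4.178 0.19 -1.263
v 3.985 0.256 -1.515
v 3.758 0.195 -1.738
v 3.535 0.017 -1.893
v 3.355 -0.246 -1.953
v 3.249 -0.549 -1.907
v 3.236 -0.84 -1.765
v 3.318 -1.069 -1.55
v 3.48 -1.195 -1.299
v 3.695 -1.197 -1.056
v 3.925 -1.076 -0.863
v 4.131 -0.85 -0.753
f 2 4 1
f 5 2 1
f 1 4 3
f 3 5 1
f 2 8 4
f 6 2 5
f 6 8 2
f 4 8 3
f 7 5 3
f 3 8 7
f 7 6 5
f 8 6 7
f 10 9 12
f 10 12 11
f 12 9 13
f 12 13 11
f 13 9 14
f 13 14 11
f 14 9 15
f 14 15 11
f 15 9 16
f 15 16 11
f 16 9 17
f 16 17 11
f 17 9 18
f 17 18 11
f 18 9 19
f 18 19 11
f 19 9 20
f 19 20 11
f 20 9 21
f 20 21 11
f 21 9 22
f 21 22 11
f 22 9 23
f 22 23 11
f 23 9 24
f 23 24 11
f 24 9 25
f 24 25 11
f 25 9 10
f 25 10 11



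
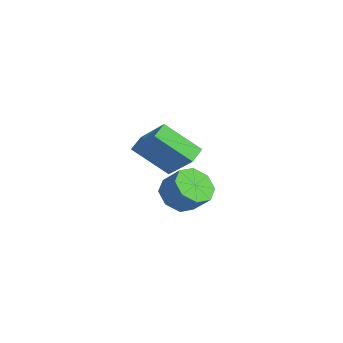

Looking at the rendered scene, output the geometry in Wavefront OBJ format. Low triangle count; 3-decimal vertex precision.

v -3.503 -1.499 1.074
v -2.142 -1.154 2.324
v -3.974 -0.802 1.395
v -2.613 -0.457 2.645
v -2.587 -0.263 -0.265
v -1.226 0.082 0.985
v -3.058 0.434 0.056
v -1.697 0.779 1.306
v 1.179 -1.912 0.727
v 1.864 -2.213 0.192
v 2.626 -1.909 0.997
v 1.941 -1.608 1.533
v 1.712 -1.534 0.08
v 2.475 -1.231 0.885
v 1.248 -1.077 0.347
v 2.011 -0.774 1.153
v 0.744 -1.108 0.837
v 1.506 -0.805 1.642
v 0.494 -1.611 1.263
v 1.256 -1.307 2.068
v 0.645 -2.289 1.375
v 1.408 -1.986 2.18
v 1.109 -2.746 1.107
v 1.872 -2.443 1.913
v 1.614 -2.715 0.618
v 2.376 -2.412 1.423
f 2 4 1
f 5 2 1
f 1 4 3
f 3 5 1
f 2 8 4
f 6 2 5
f 6 8 2
f 4 8 3
f 7 5 3
f 3 8 7
f 7 6 5
f 8 6 7
f 10 9 13
f 10 13 11
f 11 13 14
f 11 14 12
f 13 9 15
f 13 15 14
f 14 15 16
f 14 16 12
f 15 9 17
f 15 17 16
f 16 17 18
f 16 18 12
f 17 9 19
f 17 19 18
f 18 19 20
f 18 20 12
f 19 9 21
f 19 21 20
f 20 21 22
f 20 22 12
f 21 9 23
f 21 23 22
f 22 23 24
f 22 24 12
f 23 9 25
f 23 25 24
f 24 25 26
f 24 26 12
f 25 9 10
f 25 10 26
f 26 10 11
f 26 11 12



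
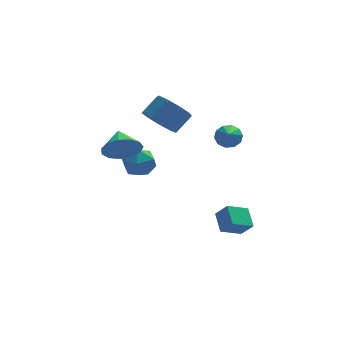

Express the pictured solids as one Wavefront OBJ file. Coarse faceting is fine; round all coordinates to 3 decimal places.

v -2.736 1.342 0.047
v -2.366 0.907 0.975
v -2.784 2.638 0.673
v -1.87 1.08 0.655
v -1.65 1.336 0.143
v -1.774 1.595 -0.401
v -2.204 1.773 -0.802
v -2.802 1.814 -0.934
v -3.38 1.706 -0.754
v -3.752 1.482 -0.321
v -3.803 1.214 0.23
v -3.514 0.986 0.722
v -2.978 0.872 1
v 2.091 -2.124 2.54
v 2.647 -1.956 2.932
v 1.849 -3.376 3.42
v 2.299 -1.767 3.105
v 1.872 -1.714 3.063
v 1.528 -1.817 2.821
v 1.4 -2.038 2.471
v 1.536 -2.291 2.148
v 1.884 -2.481 1.975
v 2.311 -2.534 2.017
v 2.655 -2.43 2.259
v 2.783 -2.21 2.609
v -0.895 1.166 1.948
v -0.251 1.486 1.129
v 0.62 1.994 2.013
v -0.025 1.674 2.832
v -0.737 2.027 1.298
v 0.134 2.534 2.181
v -1.296 2.164 1.771
v -0.426 2.671 2.654
v -1.669 1.835 2.327
v -0.798 2.342 3.21
v -1.679 1.193 2.706
v -0.808 1.7 3.589
v -1.323 0.538 2.73
v -0.452 1.046 3.613
v -0.766 0.178 2.389
v 0.104 0.685 3.272
v -0.27 0.28 1.842
v 0.6 0.787 2.725
v -0.067 0.797 1.344
v 0.804 1.304 2.227
v 1.734 -2.205 -4.219
v 1.643 -1.135 -3.58
v 2.86 -1.783 -4.764
v 2.769 -0.713 -4.125
v 2.271 -2.627 -3.435
v 2.18 -1.557 -2.796
v 3.397 -2.205 -3.98
v 3.306 -1.135 -3.341
v -2.496 2.639 -1.947
v -1.555 3.027 -1.884
v -2.005 1.313 -1.096
v -1.064 1.701 -1.033
v -1.832 2.138 -0.522
v -2.135 2.957 -1.048
v -1.425 1.383 -1.932
v -1.728 2.202 -2.458
v -0.893 2.251 -1.875
v -1.145 2.718 -1.003
v -2.415 1.622 -1.977
v -2.667 2.089 -1.105
f 2 1 4
f 2 4 3
f 4 1 5
f 4 5 3
f 5 1 6
f 5 6 3
f 6 1 7
f 6 7 3
f 7 1 8
f 7 8 3
f 8 1 9
f 8 9 3
f 9 1 10
f 9 10 3
f 10 1 11
f 10 11 3
f 11 1 12
f 11 12 3
f 12 1 13
f 12 13 3
f 13 1 2
f 13 2 3
f 15 14 17
f 15 17 16
f 17 14 18
f 17 18 16
f 18 14 19
f 18 19 16
f 19 14 20
f 19 20 16
f 20 14 21
f 20 21 16
f 21 14 22
f 21 22 16
f 22 14 23
f 22 23 16
f 23 14 24
f 23 24 16
f 24 14 25
f 24 25 16
f 25 14 15
f 25 15 16
f 27 26 30
f 27 30 28
f 28 30 31
f 28 31 29
f 30 26 32
f 30 32 31
f 31 32 33
f 31 33 29
f 32 26 34
f 32 34 33
f 33 34 35
f 33 35 29
f 34 26 36
f 34 36 35
f 35 36 37
f 35 37 29
f 36 26 38
f 36 38 37
f 37 38 39
f 37 39 29
f 38 26 40
f 38 40 39
f 39 40 41
f 39 41 29
f 40 26 42
f 40 42 41
f 41 42 43
f 41 43 29
f 42 26 44
f 42 44 43
f 43 44 45
f 43 45 29
f 44 26 27
f 44 27 45
f 45 27 28
f 45 28 29
f 47 49 46
f 50 47 46
f 46 49 48
f 48 50 46
f 47 53 49
f 51 47 50
f 51 53 47
f 49 53 48
f 52 50 48
f 48 53 52
f 52 51 50
f 53 51 52
f 54 65 59
f 54 59 55
f 54 55 61
f 54 61 64
f 54 64 65
f 55 59 63
f 59 65 58
f 65 64 56
f 64 61 60
f 61 55 62
f 57 63 58
f 57 58 56
f 57 56 60
f 57 60 62
f 57 62 63
f 58 63 59
f 56 58 65
f 60 56 64
f 62 60 61
f 63 62 55



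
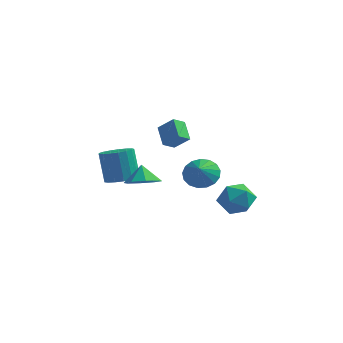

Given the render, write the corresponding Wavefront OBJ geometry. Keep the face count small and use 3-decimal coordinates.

v 3.255 0.873 -1.467
v 4.196 0.308 -1.068
v 2.204 -0.668 -1.172
v 3.145 -1.233 -0.773
v 2.683 -0.358 -0.154
v 3.333 0.595 -0.336
v 3.067 -0.955 -1.904
v 3.717 -0.002 -2.086
v 4.079 -0.821 -1.338
v 3.842 -0.452 -0.256
v 2.558 0.092 -1.984
v 2.321 0.461 -0.902
v -1.053 1.873 1.107
v -1.495 1.213 1.571
v -1.698 2.847 1.878
v -2.14 2.187 2.342
v -0.12 1.833 1.938
v -0.562 1.173 2.402
v -0.765 2.807 2.709
v -1.207 2.147 3.173
v 0.938 0.622 0.035
v 1.462 -0.02 -0.626
v 1.022 -0.102 0.805
v 1.829 0.255 -0.407
v 1.991 0.613 -0.087
v 1.912 0.974 0.261
v 1.61 1.254 0.557
v 1.154 1.39 0.734
v 0.649 1.349 0.75
v 0.21 1.142 0.603
v -0.063 0.816 0.326
v -0.106 0.445 -0.018
v 0.091 0.115 -0.35
v 0.481 -0.099 -0.593
v 0.976 -0.148 -0.693
v -3.442 -0.036 -0.878
v -2.664 -0.541 -0.504
v -3.201 0.011 1.353
v -3.978 0.516 0.978
v -2.489 -0.103 -0.583
v -3.025 0.449 1.274
v -2.532 0.351 -0.73
v -3.068 0.902 1.126
v -2.783 0.716 -0.911
v -3.319 1.267 0.945
v -3.185 0.908 -1.085
v -3.721 1.46 0.772
v -3.646 0.885 -1.211
v -4.183 1.437 0.646
v -4.061 0.65 -1.261
v -4.597 1.202 0.596
v -4.333 0.259 -1.223
v -4.869 0.81 0.634
v -4.401 -0.201 -1.107
v -4.938 0.351 0.75
v -4.25 -0.622 -0.938
v -4.786 -0.07 0.919
v -3.913 -0.909 -0.755
v -4.45 -0.357 1.102
v -3.469 -0.996 -0.601
v -4.005 -0.444 1.256
v -3.018 -0.863 -0.51
v -3.554 -0.312 1.347
v -1.646 -1.595 0.054
v -0.736 -1.093 0.029
v -1.934 -1.025 1.046
v -1.31 -0.703 -0.361
v -2.081 -0.835 -0.508
v -2.597 -1.413 -0.326
v -2.557 -2.097 0.079
v -1.983 -2.487 0.469
v -1.212 -2.355 0.616
v -0.696 -1.777 0.433
f 1 12 6
f 1 6 2
f 1 2 8
f 1 8 11
f 1 11 12
f 2 6 10
f 6 12 5
f 12 11 3
f 11 8 7
f 8 2 9
f 4 10 5
f 4 5 3
f 4 3 7
f 4 7 9
f 4 9 10
f 5 10 6
f 3 5 12
f 7 3 11
f 9 7 8
f 10 9 2
f 14 16 13
f 17 14 13
f 13 16 15
f 15 17 13
f 14 20 16
f 18 14 17
f 18 20 14
f 16 20 15
f 19 17 15
f 15 20 19
f 19 18 17
f 20 18 19
f 22 21 24
f 22 24 23
f 24 21 25
f 24 25 23
f 25 21 26
f 25 26 23
f 26 21 27
f 26 27 23
f 27 21 28
f 27 28 23
f 28 21 29
f 28 29 23
f 29 21 30
f 29 30 23
f 30 21 31
f 30 31 23
f 31 21 32
f 31 32 23
f 32 21 33
f 32 33 23
f 33 21 34
f 33 34 23
f 34 21 35
f 34 35 23
f 35 21 22
f 35 22 23
f 37 36 40
f 37 40 38
f 38 40 41
f 38 41 39
f 40 36 42
f 40 42 41
f 41 42 43
f 41 43 39
f 42 36 44
f 42 44 43
f 43 44 45
f 43 45 39
f 44 36 46
f 44 46 45
f 45 46 47
f 45 47 39
f 46 36 48
f 46 48 47
f 47 48 49
f 47 49 39
f 48 36 50
f 48 50 49
f 49 50 51
f 49 51 39
f 50 36 52
f 50 52 51
f 51 52 53
f 51 53 39
f 52 36 54
f 52 54 53
f 53 54 55
f 53 55 39
f 54 36 56
f 54 56 55
f 55 56 57
f 55 57 39
f 56 36 58
f 56 58 57
f 57 58 59
f 57 59 39
f 58 36 60
f 58 60 59
f 59 60 61
f 59 61 39
f 60 36 62
f 60 62 61
f 61 62 63
f 61 63 39
f 62 36 37
f 62 37 63
f 63 37 38
f 63 38 39
f 65 64 67
f 65 67 66
f 67 64 68
f 67 68 66
f 68 64 69
f 68 69 66
f 69 64 70
f 69 70 66
f 70 64 71
f 70 71 66
f 71 64 72
f 71 72 66
f 72 64 73
f 72 73 66
f 73 64 65
f 73 65 66



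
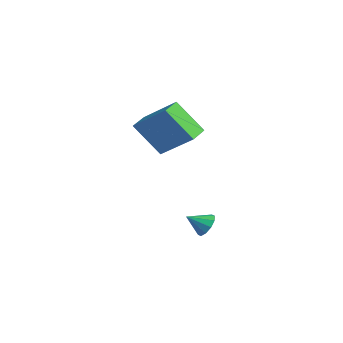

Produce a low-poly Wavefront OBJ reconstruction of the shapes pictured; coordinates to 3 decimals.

v 0.53 0.821 2.106
v -0.419 0.01 3.63
v 0.015 1.669 2.237
v -0.934 0.857 3.76
v 2.054 1.543 3.44
v 1.105 0.731 4.963
v 1.539 2.39 3.57
v 0.59 1.579 5.094
v 2.714 1.793 -1.527
v 3.243 1.442 -1.668
v 2.346 1.007 -0.953
v 3.318 1.651 -1.333
v 3.163 1.914 -1.073
v 2.836 2.131 -0.986
v 2.463 2.219 -1.106
v 2.186 2.143 -1.386
v 2.11 1.934 -1.721
v 2.266 1.671 -1.981
v 2.592 1.454 -2.068
v 2.966 1.366 -1.948
f 2 4 1
f 5 2 1
f 1 4 3
f 3 5 1
f 2 8 4
f 6 2 5
f 6 8 2
f 4 8 3
f 7 5 3
f 3 8 7
f 7 6 5
f 8 6 7
f 10 9 12
f 10 12 11
f 12 9 13
f 12 13 11
f 13 9 14
f 13 14 11
f 14 9 15
f 14 15 11
f 15 9 16
f 15 16 11
f 16 9 17
f 16 17 11
f 17 9 18
f 17 18 11
f 18 9 19
f 18 19 11
f 19 9 20
f 19 20 11
f 20 9 10
f 20 10 11



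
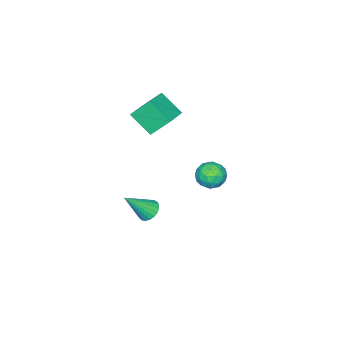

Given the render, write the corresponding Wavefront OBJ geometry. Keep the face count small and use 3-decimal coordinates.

v -3.452 3.971 0.777
v -2.637 4.404 0.842
v -2.763 2.756 0.238
v -1.948 3.189 0.303
v -2.403 2.943 1.07
v -2.829 3.694 1.403
v -2.571 3.466 -0.323
v -2.997 4.217 0.01
v -2.093 4.092 0.162
v -1.989 3.769 1.023
v -3.411 3.391 0.057
v -3.307 3.068 0.918
v -3.105 4.294 0.857
v -2.295 2.866 0.223
v -2.562 2.721 0.674
v -2.084 2.976 0.712
v -3.218 3.877 1.187
v -2.739 4.132 1.225
v -2.602 3.273 1.359
v -2.661 3.028 -0.145
v -2.182 3.283 -0.107
v -3.316 4.184 0.368
v -2.838 4.439 0.406
v -2.798 3.887 -0.279
v -2.306 4.366 0.495
v -1.901 3.651 0.178
v -2.267 3.814 -0.189
v -2.517 4.255 0.006
v -2.245 4.176 1.001
v -1.84 3.462 0.684
v -2.108 3.317 1.135
v -2.358 3.758 1.331
v -1.925 3.992 0.602
v -3.56 3.698 0.396
v -3.155 2.984 0.079
v -3.042 3.402 -0.251
v -3.292 3.843 -0.055
v -3.499 3.509 0.902
v -3.094 2.794 0.585
v -2.883 2.905 1.074
v -3.133 3.346 1.269
v -3.475 3.168 0.478
v -4.507 0.362 3.115
v -4.466 -0.979 4.207
v -2.898 0.774 3.561
v -2.857 -0.566 4.654
v -3.943 -0.574 1.946
v -3.902 -1.914 3.039
v -2.334 -0.161 2.393
v -2.293 -1.502 3.485
v -2.13 -0.172 -3.912
v -1.547 -0.193 -4.383
v -0.93 -0.948 -2.388
v -1.52 0.092 -4.259
v -1.599 0.331 -4.075
v -1.769 0.484 -3.863
v -2.002 0.522 -3.66
v -2.258 0.441 -3.5
v -2.491 0.254 -3.411
v -2.662 -0.007 -3.41
v -2.741 -0.296 -3.495
v -2.714 -0.564 -3.652
v -2.587 -0.764 -3.854
v -2.38 -0.862 -4.067
v -2.131 -0.84 -4.252
v -1.881 -0.703 -4.379
v -1.674 -0.474 -4.425
f 1 38 17
f 38 12 41
f 17 41 6
f 38 41 17
f 1 17 13
f 17 6 18
f 13 18 2
f 17 18 13
f 1 13 22
f 13 2 23
f 22 23 8
f 13 23 22
f 1 22 34
f 22 8 37
f 34 37 11
f 22 37 34
f 1 34 38
f 34 11 42
f 38 42 12
f 34 42 38
f 2 18 29
f 18 6 32
f 29 32 10
f 18 32 29
f 6 41 19
f 41 12 40
f 19 40 5
f 41 40 19
f 12 42 39
f 42 11 35
f 39 35 3
f 42 35 39
f 11 37 36
f 37 8 24
f 36 24 7
f 37 24 36
f 8 23 28
f 23 2 25
f 28 25 9
f 23 25 28
f 4 30 16
f 30 10 31
f 16 31 5
f 30 31 16
f 4 16 14
f 16 5 15
f 14 15 3
f 16 15 14
f 4 14 21
f 14 3 20
f 21 20 7
f 14 20 21
f 4 21 26
f 21 7 27
f 26 27 9
f 21 27 26
f 4 26 30
f 26 9 33
f 30 33 10
f 26 33 30
f 5 31 19
f 31 10 32
f 19 32 6
f 31 32 19
f 3 15 39
f 15 5 40
f 39 40 12
f 15 40 39
f 7 20 36
f 20 3 35
f 36 35 11
f 20 35 36
f 9 27 28
f 27 7 24
f 28 24 8
f 27 24 28
f 10 33 29
f 33 9 25
f 29 25 2
f 33 25 29
f 44 46 43
f 47 44 43
f 43 46 45
f 45 47 43
f 44 50 46
f 48 44 47
f 48 50 44
f 46 50 45
f 49 47 45
f 45 50 49
f 49 48 47
f 50 48 49
f 52 51 54
f 52 54 53
f 54 51 55
f 54 55 53
f 55 51 56
f 55 56 53
f 56 51 57
f 56 57 53
f 57 51 58
f 57 58 53
f 58 51 59
f 58 59 53
f 59 51 60
f 59 60 53
f 60 51 61
f 60 61 53
f 61 51 62
f 61 62 53
f 62 51 63
f 62 63 53
f 63 51 64
f 63 64 53
f 64 51 65
f 64 65 53
f 65 51 66
f 65 66 53
f 66 51 67
f 66 67 53
f 67 51 52
f 67 52 53



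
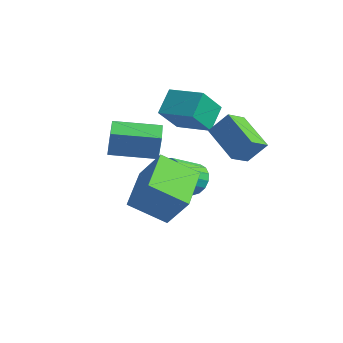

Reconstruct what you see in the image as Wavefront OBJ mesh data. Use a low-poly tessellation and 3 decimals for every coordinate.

v -1.343 -2.025 1.887
v -1.194 -1.977 3.057
v -0.054 -0.579 1.664
v 0.096 -0.531 2.833
v -0.456 -2.829 1.807
v -0.306 -2.781 2.976
v 0.834 -1.383 1.583
v 0.983 -1.335 2.753
v 1.401 0.645 2.653
v 1.919 1.201 3.555
v 1.313 1.575 2.13
v 1.831 2.131 3.033
v 3.029 0.369 1.887
v 3.547 0.925 2.79
v 2.941 1.299 1.365
v 3.459 1.855 2.267
v -1.196 2.292 -1.835
v -0.618 2.528 -1.318
v -0.786 1.123 -0.489
v -1.364 0.888 -1.005
v -0.945 2.661 -1.159
v -1.113 1.257 -0.329
v -1.33 2.71 -1.154
v -1.498 1.306 -0.324
v -1.684 2.664 -1.305
v -1.852 1.259 -0.476
v -1.926 2.532 -1.577
v -2.094 1.127 -0.748
v -2.001 2.345 -1.909
v -2.169 0.94 -1.079
v -1.892 2.146 -2.223
v -2.06 0.741 -1.394
v -1.623 1.981 -2.449
v -1.791 0.576 -1.619
v -1.256 1.887 -2.533
v -1.424 0.482 -1.704
v -0.876 1.886 -2.458
v -1.044 0.481 -1.629
v -0.569 1.978 -2.24
v -0.737 0.573 -1.411
v -0.406 2.142 -1.929
v -0.574 0.737 -1.1
v -0.423 2.341 -1.596
v -0.591 0.936 -0.767
v 1.223 -0.681 -0.32
v 0.165 -1.765 0.634
v 2.145 -0.403 1.019
v 1.087 -1.486 1.973
v 2.473 -2.354 -0.833
v 1.415 -3.437 0.121
v 3.395 -2.075 0.506
v 2.337 -3.159 1.46
v -1.109 1.249 1.651
v -0.994 0.169 2.854
v -1.499 2.16 2.507
v -1.383 1.081 3.71
v 0.423 1.679 1.89
v 0.539 0.6 3.093
v 0.034 2.591 2.746
v 0.149 1.511 3.949
f 2 4 1
f 5 2 1
f 1 4 3
f 3 5 1
f 2 8 4
f 6 2 5
f 6 8 2
f 4 8 3
f 7 5 3
f 3 8 7
f 7 6 5
f 8 6 7
f 10 12 9
f 13 10 9
f 9 12 11
f 11 13 9
f 10 16 12
f 14 10 13
f 14 16 10
f 12 16 11
f 15 13 11
f 11 16 15
f 15 14 13
f 16 14 15
f 18 17 21
f 18 21 19
f 19 21 22
f 19 22 20
f 21 17 23
f 21 23 22
f 22 23 24
f 22 24 20
f 23 17 25
f 23 25 24
f 24 25 26
f 24 26 20
f 25 17 27
f 25 27 26
f 26 27 28
f 26 28 20
f 27 17 29
f 27 29 28
f 28 29 30
f 28 30 20
f 29 17 31
f 29 31 30
f 30 31 32
f 30 32 20
f 31 17 33
f 31 33 32
f 32 33 34
f 32 34 20
f 33 17 35
f 33 35 34
f 34 35 36
f 34 36 20
f 35 17 37
f 35 37 36
f 36 37 38
f 36 38 20
f 37 17 39
f 37 39 38
f 38 39 40
f 38 40 20
f 39 17 41
f 39 41 40
f 40 41 42
f 40 42 20
f 41 17 43
f 41 43 42
f 42 43 44
f 42 44 20
f 43 17 18
f 43 18 44
f 44 18 19
f 44 19 20
f 46 48 45
f 49 46 45
f 45 48 47
f 47 49 45
f 46 52 48
f 50 46 49
f 50 52 46
f 48 52 47
f 51 49 47
f 47 52 51
f 51 50 49
f 52 50 51
f 54 56 53
f 57 54 53
f 53 56 55
f 55 57 53
f 54 60 56
f 58 54 57
f 58 60 54
f 56 60 55
f 59 57 55
f 55 60 59
f 59 58 57
f 60 58 59



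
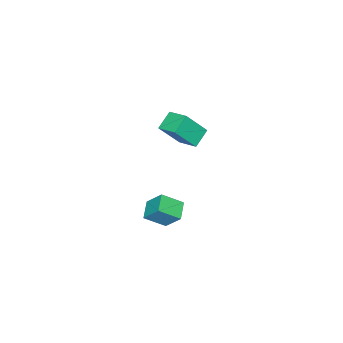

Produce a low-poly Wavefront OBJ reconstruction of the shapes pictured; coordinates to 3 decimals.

v -4.281 -2.942 -3.982
v -4.019 -1.618 -3.54
v -3.202 -2.925 -4.671
v -2.94 -1.602 -4.229
v -3.28 -3.658 -2.431
v -3.018 -2.335 -1.989
v -2.201 -3.642 -3.12
v -1.939 -2.318 -2.678
v 2.985 0.876 -4.139
v 3.759 0.018 -3.367
v 2.954 1.81 -3.07
v 3.729 0.952 -2.298
v 3.931 1.368 -4.542
v 4.706 0.51 -3.77
v 3.901 2.302 -3.473
v 4.675 1.444 -2.701
f 2 4 1
f 5 2 1
f 1 4 3
f 3 5 1
f 2 8 4
f 6 2 5
f 6 8 2
f 4 8 3
f 7 5 3
f 3 8 7
f 7 6 5
f 8 6 7
f 10 12 9
f 13 10 9
f 9 12 11
f 11 13 9
f 10 16 12
f 14 10 13
f 14 16 10
f 12 16 11
f 15 13 11
f 11 16 15
f 15 14 13
f 16 14 15



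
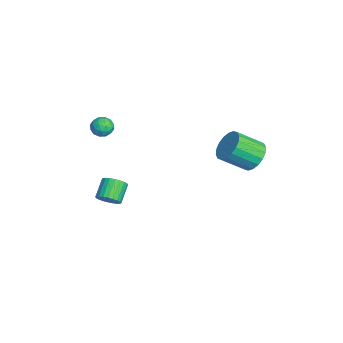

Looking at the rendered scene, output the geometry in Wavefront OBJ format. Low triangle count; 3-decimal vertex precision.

v 1.59 4.106 2.389
v 2.613 4.223 2.416
v 2.753 2.751 3.477
v 1.73 2.634 3.451
v 2.472 4.469 2.776
v 2.613 2.998 3.838
v 2.157 4.644 3.06
v 2.298 3.172 4.121
v 1.73 4.712 3.211
v 1.87 3.24 4.272
v 1.274 4.659 3.199
v 1.415 3.188 4.26
v 0.881 4.498 3.027
v 1.022 3.026 4.088
v 0.629 4.258 2.728
v 0.77 2.786 3.789
v 0.567 3.989 2.363
v 0.707 2.517 3.424
v 0.707 3.742 2.002
v 0.848 2.271 3.064
v 1.022 3.568 1.719
v 1.163 2.096 2.78
v 1.45 3.5 1.568
v 1.59 2.028 2.629
v 1.905 3.552 1.58
v 2.046 2.081 2.641
v 2.298 3.714 1.752
v 2.439 2.242 2.813
v 2.55 3.954 2.051
v 2.691 2.482 3.112
v -4.21 -3.755 2.072
v -3.737 -3.275 1.776
v -3.803 -4.605 1.344
v -3.33 -4.125 1.048
v -3.236 -4.355 1.74
v -3.487 -3.83 2.191
v -4.053 -4.05 0.929
v -4.304 -3.525 1.38
v -3.64 -3.457 1.07
v -3.135 -3.646 1.571
v -4.405 -4.234 1.549
v -3.9 -4.423 2.05
v -4.009 -3.441 1.988
v -3.531 -4.439 1.132
v -3.476 -4.575 1.539
v -3.198 -4.293 1.365
v -3.862 -3.767 2.232
v -3.584 -3.484 2.058
v -3.29 -4.119 2.037
v -3.956 -4.396 1.062
v -3.678 -4.113 0.888
v -4.342 -3.587 1.755
v -4.064 -3.305 1.581
v -4.25 -3.761 1.083
v -3.674 -3.266 1.399
v -3.435 -3.765 0.971
v -3.86 -3.721 0.901
v -4.008 -3.412 1.166
v -3.377 -3.376 1.694
v -3.138 -3.876 1.265
v -3.083 -4.011 1.673
v -3.23 -3.702 1.937
v -3.32 -3.483 1.278
v -4.402 -4.004 1.855
v -4.163 -4.504 1.426
v -4.31 -4.178 1.183
v -4.457 -3.869 1.447
v -4.105 -4.115 2.149
v -3.866 -4.614 1.721
v -3.532 -4.468 1.954
v -3.68 -4.159 2.219
v -4.22 -4.397 1.842
v -2.294 -3.715 -3.682
v -1.752 -3.446 -3.206
v -2.724 -3.015 -2.342
v -3.266 -3.285 -2.818
v -1.801 -3.206 -3.381
v -2.773 -2.776 -2.517
v -1.925 -3.044 -3.601
v -2.897 -2.614 -2.737
v -2.105 -2.984 -3.834
v -3.077 -2.554 -2.97
v -2.314 -3.036 -4.044
v -3.286 -2.605 -3.18
v -2.52 -3.191 -4.198
v -3.492 -2.76 -3.334
v -2.692 -3.425 -4.274
v -3.664 -2.995 -3.41
v -2.803 -3.704 -4.26
v -3.775 -3.273 -3.396
v -2.836 -3.985 -4.158
v -3.808 -3.554 -3.294
v -2.787 -4.224 -3.983
v -3.759 -3.794 -3.119
v -2.663 -4.386 -3.763
v -3.635 -3.956 -2.899
v -2.483 -4.446 -3.53
v -3.455 -4.016 -2.666
v -2.274 -4.395 -3.32
v -3.246 -3.964 -2.456
v -2.068 -4.24 -3.166
v -3.04 -3.809 -2.302
v -1.896 -4.005 -3.09
v -2.868 -3.575 -2.226
v -1.785 -3.727 -3.104
v -2.757 -3.296 -2.24
f 2 1 5
f 2 5 3
f 3 5 6
f 3 6 4
f 5 1 7
f 5 7 6
f 6 7 8
f 6 8 4
f 7 1 9
f 7 9 8
f 8 9 10
f 8 10 4
f 9 1 11
f 9 11 10
f 10 11 12
f 10 12 4
f 11 1 13
f 11 13 12
f 12 13 14
f 12 14 4
f 13 1 15
f 13 15 14
f 14 15 16
f 14 16 4
f 15 1 17
f 15 17 16
f 16 17 18
f 16 18 4
f 17 1 19
f 17 19 18
f 18 19 20
f 18 20 4
f 19 1 21
f 19 21 20
f 20 21 22
f 20 22 4
f 21 1 23
f 21 23 22
f 22 23 24
f 22 24 4
f 23 1 25
f 23 25 24
f 24 25 26
f 24 26 4
f 25 1 27
f 25 27 26
f 26 27 28
f 26 28 4
f 27 1 29
f 27 29 28
f 28 29 30
f 28 30 4
f 29 1 2
f 29 2 30
f 30 2 3
f 30 3 4
f 31 68 47
f 68 42 71
f 47 71 36
f 68 71 47
f 31 47 43
f 47 36 48
f 43 48 32
f 47 48 43
f 31 43 52
f 43 32 53
f 52 53 38
f 43 53 52
f 31 52 64
f 52 38 67
f 64 67 41
f 52 67 64
f 31 64 68
f 64 41 72
f 68 72 42
f 64 72 68
f 32 48 59
f 48 36 62
f 59 62 40
f 48 62 59
f 36 71 49
f 71 42 70
f 49 70 35
f 71 70 49
f 42 72 69
f 72 41 65
f 69 65 33
f 72 65 69
f 41 67 66
f 67 38 54
f 66 54 37
f 67 54 66
f 38 53 58
f 53 32 55
f 58 55 39
f 53 55 58
f 34 60 46
f 60 40 61
f 46 61 35
f 60 61 46
f 34 46 44
f 46 35 45
f 44 45 33
f 46 45 44
f 34 44 51
f 44 33 50
f 51 50 37
f 44 50 51
f 34 51 56
f 51 37 57
f 56 57 39
f 51 57 56
f 34 56 60
f 56 39 63
f 60 63 40
f 56 63 60
f 35 61 49
f 61 40 62
f 49 62 36
f 61 62 49
f 33 45 69
f 45 35 70
f 69 70 42
f 45 70 69
f 37 50 66
f 50 33 65
f 66 65 41
f 50 65 66
f 39 57 58
f 57 37 54
f 58 54 38
f 57 54 58
f 40 63 59
f 63 39 55
f 59 55 32
f 63 55 59
f 74 73 77
f 74 77 75
f 75 77 78
f 75 78 76
f 77 73 79
f 77 79 78
f 78 79 80
f 78 80 76
f 79 73 81
f 79 81 80
f 80 81 82
f 80 82 76
f 81 73 83
f 81 83 82
f 82 83 84
f 82 84 76
f 83 73 85
f 83 85 84
f 84 85 86
f 84 86 76
f 85 73 87
f 85 87 86
f 86 87 88
f 86 88 76
f 87 73 89
f 87 89 88
f 88 89 90
f 88 90 76
f 89 73 91
f 89 91 90
f 90 91 92
f 90 92 76
f 91 73 93
f 91 93 92
f 92 93 94
f 92 94 76
f 93 73 95
f 93 95 94
f 94 95 96
f 94 96 76
f 95 73 97
f 95 97 96
f 96 97 98
f 96 98 76
f 97 73 99
f 97 99 98
f 98 99 100
f 98 100 76
f 99 73 101
f 99 101 100
f 100 101 102
f 100 102 76
f 101 73 103
f 101 103 102
f 102 103 104
f 102 104 76
f 103 73 105
f 103 105 104
f 104 105 106
f 104 106 76
f 105 73 74
f 105 74 106
f 106 74 75
f 106 75 76



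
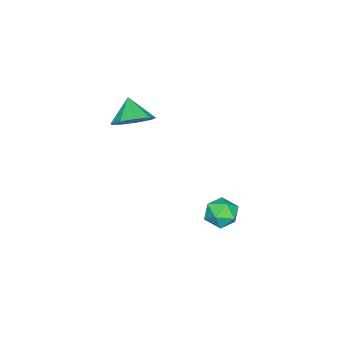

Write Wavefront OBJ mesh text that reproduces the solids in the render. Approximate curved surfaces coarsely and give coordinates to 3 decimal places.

v -0.37 -0.432 3.128
v 0.445 -0.569 3.635
v -1.01 -1.028 3.992
v 0.158 0.001 3.817
v -0.376 0.369 3.675
v -0.907 0.362 3.278
v -1.187 -0.016 2.81
v -1.085 -0.589 2.491
v -0.648 -1.088 2.469
v -0.081 -1.28 2.756
v 0.35 -1.075 3.217
v -1.213 3.951 -2.144
v -0.731 3.289 -1.953
v -2.189 3.111 -2.587
v -1.707 2.449 -2.396
v -2.031 2.925 -1.783
v -1.429 3.443 -1.509
v -1.491 2.957 -3.031
v -0.889 3.475 -2.757
v -0.903 2.674 -2.501
v -1.237 2.655 -1.729
v -1.683 3.745 -2.811
v -2.017 3.726 -2.039
f 2 1 4
f 2 4 3
f 4 1 5
f 4 5 3
f 5 1 6
f 5 6 3
f 6 1 7
f 6 7 3
f 7 1 8
f 7 8 3
f 8 1 9
f 8 9 3
f 9 1 10
f 9 10 3
f 10 1 11
f 10 11 3
f 11 1 2
f 11 2 3
f 12 23 17
f 12 17 13
f 12 13 19
f 12 19 22
f 12 22 23
f 13 17 21
f 17 23 16
f 23 22 14
f 22 19 18
f 19 13 20
f 15 21 16
f 15 16 14
f 15 14 18
f 15 18 20
f 15 20 21
f 16 21 17
f 14 16 23
f 18 14 22
f 20 18 19
f 21 20 13



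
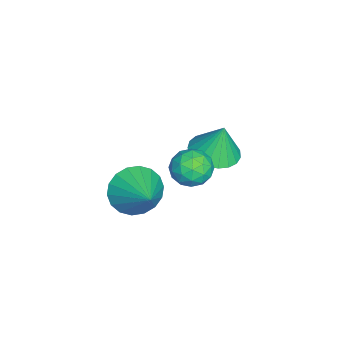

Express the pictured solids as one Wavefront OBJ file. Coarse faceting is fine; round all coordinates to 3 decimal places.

v 0.122 -4.387 0.366
v 0.733 -4.431 -0.535
v 1.458 -3.593 1.234
v 0.507 -4.003 -0.578
v 0.205 -3.652 -0.434
v -0.113 -3.446 -0.132
v -0.385 -3.427 0.269
v -0.557 -3.597 0.69
v -0.594 -3.924 1.046
v -0.489 -4.343 1.268
v -0.264 -4.77 1.311
v 0.038 -5.121 1.167
v 0.357 -5.327 0.865
v 0.628 -5.347 0.464
v 0.8 -5.176 0.043
v 0.837 -4.849 -0.313
v -1.873 -1.773 0.206
v -1.372 -2.139 0.85
v -2.088 -3.081 -0.37
v -1.587 -3.447 0.274
v -2.386 -3.098 0.472
v -2.253 -2.29 0.829
v -1.207 -2.93 -0.349
v -1.074 -2.122 0.008
v -0.961 -2.854 0.507
v -1.689 -2.958 1.014
v -1.771 -2.262 -0.534
v -2.499 -2.366 -0.027
v -1.604 -1.841 0.579
v -1.856 -3.379 -0.099
v -2.326 -3.174 0.018
v -2.032 -3.389 0.396
v -2.121 -1.93 0.566
v -1.827 -2.145 0.945
v -2.423 -2.709 0.723
v -1.633 -3.075 -0.465
v -1.339 -3.29 -0.086
v -1.428 -1.831 0.084
v -1.134 -2.046 0.462
v -1.037 -2.511 -0.243
v -1.067 -2.476 0.755
v -1.194 -3.246 0.417
v -0.971 -2.942 0.051
v -0.892 -2.466 0.26
v -1.496 -2.537 1.054
v -1.622 -3.307 0.715
v -2.091 -3.102 0.832
v -2.013 -2.626 1.041
v -1.254 -2.958 0.852
v -1.838 -1.913 -0.235
v -1.964 -2.683 -0.574
v -1.447 -2.594 -0.561
v -1.369 -2.118 -0.352
v -2.266 -1.974 0.063
v -2.393 -2.744 -0.275
v -2.568 -2.754 0.22
v -2.489 -2.278 0.429
v -2.206 -2.262 -0.372
v -3.732 -2.024 -0.533
v -2.691 -2.155 -0.532
v -3.688 -1.656 0.993
v -2.729 -1.732 -0.633
v -2.941 -1.36 -0.717
v -3.289 -1.102 -0.769
v -3.715 -1.004 -0.78
v -4.143 -1.082 -0.748
v -4.5 -1.324 -0.68
v -4.725 -1.686 -0.585
v -4.778 -2.107 -0.482
v -4.65 -2.514 -0.387
v -4.364 -2.836 -0.318
v -3.968 -3.017 -0.286
v -3.532 -3.028 -0.296
v -3.13 -2.864 -0.347
v -2.833 -2.556 -0.431
f 2 1 4
f 2 4 3
f 4 1 5
f 4 5 3
f 5 1 6
f 5 6 3
f 6 1 7
f 6 7 3
f 7 1 8
f 7 8 3
f 8 1 9
f 8 9 3
f 9 1 10
f 9 10 3
f 10 1 11
f 10 11 3
f 11 1 12
f 11 12 3
f 12 1 13
f 12 13 3
f 13 1 14
f 13 14 3
f 14 1 15
f 14 15 3
f 15 1 16
f 15 16 3
f 16 1 2
f 16 2 3
f 17 54 33
f 54 28 57
f 33 57 22
f 54 57 33
f 17 33 29
f 33 22 34
f 29 34 18
f 33 34 29
f 17 29 38
f 29 18 39
f 38 39 24
f 29 39 38
f 17 38 50
f 38 24 53
f 50 53 27
f 38 53 50
f 17 50 54
f 50 27 58
f 54 58 28
f 50 58 54
f 18 34 45
f 34 22 48
f 45 48 26
f 34 48 45
f 22 57 35
f 57 28 56
f 35 56 21
f 57 56 35
f 28 58 55
f 58 27 51
f 55 51 19
f 58 51 55
f 27 53 52
f 53 24 40
f 52 40 23
f 53 40 52
f 24 39 44
f 39 18 41
f 44 41 25
f 39 41 44
f 20 46 32
f 46 26 47
f 32 47 21
f 46 47 32
f 20 32 30
f 32 21 31
f 30 31 19
f 32 31 30
f 20 30 37
f 30 19 36
f 37 36 23
f 30 36 37
f 20 37 42
f 37 23 43
f 42 43 25
f 37 43 42
f 20 42 46
f 42 25 49
f 46 49 26
f 42 49 46
f 21 47 35
f 47 26 48
f 35 48 22
f 47 48 35
f 19 31 55
f 31 21 56
f 55 56 28
f 31 56 55
f 23 36 52
f 36 19 51
f 52 51 27
f 36 51 52
f 25 43 44
f 43 23 40
f 44 40 24
f 43 40 44
f 26 49 45
f 49 25 41
f 45 41 18
f 49 41 45
f 60 59 62
f 60 62 61
f 62 59 63
f 62 63 61
f 63 59 64
f 63 64 61
f 64 59 65
f 64 65 61
f 65 59 66
f 65 66 61
f 66 59 67
f 66 67 61
f 67 59 68
f 67 68 61
f 68 59 69
f 68 69 61
f 69 59 70
f 69 70 61
f 70 59 71
f 70 71 61
f 71 59 72
f 71 72 61
f 72 59 73
f 72 73 61
f 73 59 74
f 73 74 61
f 74 59 75
f 74 75 61
f 75 59 60
f 75 60 61

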